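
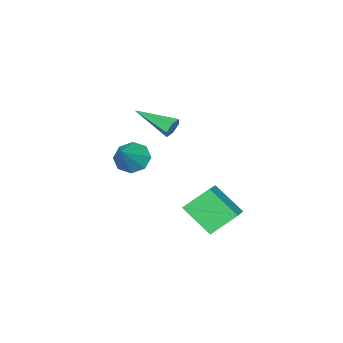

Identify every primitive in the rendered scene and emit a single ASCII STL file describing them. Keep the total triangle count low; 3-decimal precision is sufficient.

solid 
facet normal -0.593 0.491 0.638
outer loop
vertex -2.525 1.219 -2.065
vertex -0.951 2.035 -1.229
vertex -2.632 2.665 -3.276
endloop
endfacet
facet normal -0.803 -0.416 -0.426
outer loop
vertex -1.689 1.885 -4.291
vertex -2.525 1.219 -2.065
vertex -2.632 2.665 -3.276
endloop
endfacet
facet normal -0.593 0.491 0.638
outer loop
vertex -2.632 2.665 -3.276
vertex -0.951 2.035 -1.229
vertex -1.058 3.481 -2.441
endloop
endfacet
facet normal -0.057 0.765 -0.641
outer loop
vertex -1.058 3.481 -2.441
vertex -1.689 1.885 -4.291
vertex -2.632 2.665 -3.276
endloop
endfacet
facet normal 0.057 -0.766 0.641
outer loop
vertex -2.525 1.219 -2.065
vertex -0.008 1.255 -2.244
vertex -0.951 2.035 -1.229
endloop
endfacet
facet normal -0.803 -0.417 -0.426
outer loop
vertex -1.582 0.439 -3.079
vertex -2.525 1.219 -2.065
vertex -1.689 1.885 -4.291
endloop
endfacet
facet normal 0.057 -0.765 0.641
outer loop
vertex -1.582 0.439 -3.079
vertex -0.008 1.255 -2.244
vertex -2.525 1.219 -2.065
endloop
endfacet
facet normal 0.803 0.417 0.426
outer loop
vertex -0.951 2.035 -1.229
vertex -0.008 1.255 -2.244
vertex -1.058 3.481 -2.441
endloop
endfacet
facet normal -0.056 0.765 -0.641
outer loop
vertex -0.115 2.701 -3.455
vertex -1.689 1.885 -4.291
vertex -1.058 3.481 -2.441
endloop
endfacet
facet normal 0.803 0.416 0.426
outer loop
vertex -1.058 3.481 -2.441
vertex -0.008 1.255 -2.244
vertex -0.115 2.701 -3.455
endloop
endfacet
facet normal 0.593 -0.491 -0.638
outer loop
vertex -0.115 2.701 -3.455
vertex -1.582 0.439 -3.079
vertex -1.689 1.885 -4.291
endloop
endfacet
facet normal 0.593 -0.491 -0.638
outer loop
vertex -0.008 1.255 -2.244
vertex -1.582 0.439 -3.079
vertex -0.115 2.701 -3.455
endloop
endfacet
facet normal -0.137 0.942 -0.306
outer loop
vertex 0.125 0.842 2.964
vertex -0.125 0.658 2.51
vertex -0.42 0.762 2.962
endloop
endfacet
facet normal -0.014 0.071 0.997
outer loop
vertex 0.125 0.842 2.964
vertex -0.42 0.762 2.962
vertex 0.145 -1.198 3.11
endloop
endfacet
facet normal -0.136 0.942 -0.305
outer loop
vertex -0.42 0.762 2.962
vertex -0.125 0.658 2.51
vertex -0.669 0.579 2.508
endloop
endfacet
facet normal -0.824 -0.197 0.531
outer loop
vertex -0.42 0.762 2.962
vertex -0.669 0.579 2.508
vertex 0.145 -1.198 3.11
endloop
endfacet
facet normal -0.136 0.943 -0.305
outer loop
vertex -0.669 0.579 2.508
vertex -0.125 0.658 2.51
vertex -0.374 0.475 2.055
endloop
endfacet
facet normal -0.778 -0.490 -0.394
outer loop
vertex -0.669 0.579 2.508
vertex -0.374 0.475 2.055
vertex 0.145 -1.198 3.11
endloop
endfacet
facet normal -0.138 0.943 -0.304
outer loop
vertex -0.374 0.475 2.055
vertex -0.125 0.658 2.51
vertex 0.17 0.555 2.057
endloop
endfacet
facet normal 0.079 -0.514 -0.854
outer loop
vertex -0.374 0.475 2.055
vertex 0.17 0.555 2.057
vertex 0.145 -1.198 3.11
endloop
endfacet
facet normal -0.138 0.943 -0.304
outer loop
vertex 0.17 0.555 2.057
vertex -0.125 0.658 2.51
vertex 0.419 0.738 2.512
endloop
endfacet
facet normal 0.889 -0.245 -0.388
outer loop
vertex 0.17 0.555 2.057
vertex 0.419 0.738 2.512
vertex 0.145 -1.198 3.11
endloop
endfacet
facet normal -0.137 0.942 -0.306
outer loop
vertex 0.419 0.738 2.512
vertex -0.125 0.658 2.51
vertex 0.125 0.842 2.964
endloop
endfacet
facet normal 0.842 0.047 0.537
outer loop
vertex 0.419 0.738 2.512
vertex 0.125 0.842 2.964
vertex 0.145 -1.198 3.11
endloop
endfacet
facet normal -0.730 -0.216 -0.648
outer loop
vertex -0.733 -2.148 -1.627
vertex -1.232 -2.478 -0.955
vertex -1.133 -1.669 -1.336
endloop
endfacet
facet normal 0.650 0.709 -0.274
outer loop
vertex -0.733 -2.148 -1.627
vertex -1.133 -1.669 -1.336
vertex -0.028 -2.122 0.115
endloop
endfacet
facet normal -0.730 -0.216 -0.648
outer loop
vertex -1.133 -1.669 -1.336
vertex -1.232 -2.478 -0.955
vertex -1.592 -1.664 -0.821
endloop
endfacet
facet normal 0.189 0.969 0.159
outer loop
vertex -1.133 -1.669 -1.336
vertex -1.592 -1.664 -0.821
vertex -0.028 -2.122 0.115
endloop
endfacet
facet normal -0.730 -0.216 -0.648
outer loop
vertex -1.592 -1.664 -0.821
vertex -1.232 -2.478 -0.955
vertex -1.839 -2.136 -0.385
endloop
endfacet
facet normal -0.190 0.718 0.669
outer loop
vertex -1.592 -1.664 -0.821
vertex -1.839 -2.136 -0.385
vertex -0.028 -2.122 0.115
endloop
endfacet
facet normal -0.730 -0.215 -0.648
outer loop
vertex -1.839 -2.136 -0.385
vertex -1.232 -2.478 -0.955
vertex -1.731 -2.809 -0.283
endloop
endfacet
facet normal -0.265 0.103 0.959
outer loop
vertex -1.839 -2.136 -0.385
vertex -1.731 -2.809 -0.283
vertex -0.028 -2.122 0.115
endloop
endfacet
facet normal -0.730 -0.216 -0.648
outer loop
vertex -1.731 -2.809 -0.283
vertex -1.232 -2.478 -0.955
vertex -1.331 -3.288 -0.574
endloop
endfacet
facet normal 0.007 -0.515 0.857
outer loop
vertex -1.731 -2.809 -0.283
vertex -1.331 -3.288 -0.574
vertex -0.028 -2.122 0.115
endloop
endfacet
facet normal -0.731 -0.216 -0.648
outer loop
vertex -1.331 -3.288 -0.574
vertex -1.232 -2.478 -0.955
vertex -0.873 -3.292 -1.089
endloop
endfacet
facet normal 0.469 -0.775 0.423
outer loop
vertex -1.331 -3.288 -0.574
vertex -0.873 -3.292 -1.089
vertex -0.028 -2.122 0.115
endloop
endfacet
facet normal -0.730 -0.215 -0.648
outer loop
vertex -0.873 -3.292 -1.089
vertex -1.232 -2.478 -0.955
vertex -0.625 -2.82 -1.525
endloop
endfacet
facet normal 0.847 -0.524 -0.085
outer loop
vertex -0.873 -3.292 -1.089
vertex -0.625 -2.82 -1.525
vertex -0.028 -2.122 0.115
endloop
endfacet
facet normal -0.730 -0.216 -0.648
outer loop
vertex -0.625 -2.82 -1.525
vertex -1.232 -2.478 -0.955
vertex -0.733 -2.148 -1.627
endloop
endfacet
facet normal 0.923 0.091 -0.375
outer loop
vertex -0.625 -2.82 -1.525
vertex -0.733 -2.148 -1.627
vertex -0.028 -2.122 0.115
endloop
endfacet

endsolid


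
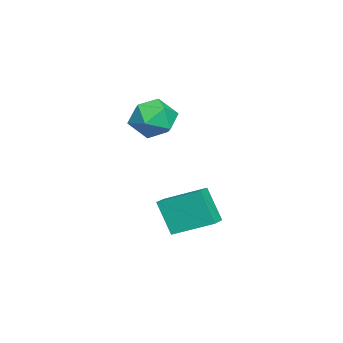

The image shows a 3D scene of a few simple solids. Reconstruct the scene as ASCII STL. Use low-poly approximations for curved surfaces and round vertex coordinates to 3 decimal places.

solid 
facet normal -0.854 -0.260 0.450
outer loop
vertex -3.734 -2.452 2.947
vertex -3.249 -3.362 3.342
vertex -3.226 -2.426 3.927
endloop
endfacet
facet normal -0.797 0.450 0.401
outer loop
vertex -3.734 -2.452 2.947
vertex -3.226 -2.426 3.927
vertex -3.107 -1.586 3.221
endloop
endfacet
facet normal -0.730 0.620 -0.288
outer loop
vertex -3.734 -2.452 2.947
vertex -3.107 -1.586 3.221
vertex -3.057 -2.002 2.2
endloop
endfacet
facet normal -0.745 0.014 -0.667
outer loop
vertex -3.734 -2.452 2.947
vertex -3.057 -2.002 2.2
vertex -3.144 -3.1 2.274
endloop
endfacet
facet normal -0.822 -0.529 -0.211
outer loop
vertex -3.734 -2.452 2.947
vertex -3.144 -3.1 2.274
vertex -3.249 -3.362 3.342
endloop
endfacet
facet normal -0.200 0.647 0.736
outer loop
vertex -3.107 -1.586 3.221
vertex -3.226 -2.426 3.927
vertex -2.236 -1.96 3.786
endloop
endfacet
facet normal -0.291 -0.502 0.815
outer loop
vertex -3.226 -2.426 3.927
vertex -3.249 -3.362 3.342
vertex -2.323 -3.058 3.86
endloop
endfacet
facet normal -0.238 -0.938 -0.253
outer loop
vertex -3.249 -3.362 3.342
vertex -3.144 -3.1 2.274
vertex -2.273 -3.474 2.839
endloop
endfacet
facet normal -0.114 -0.058 -0.992
outer loop
vertex -3.144 -3.1 2.274
vertex -3.057 -2.002 2.2
vertex -2.154 -2.634 2.133
endloop
endfacet
facet normal -0.090 0.921 -0.380
outer loop
vertex -3.057 -2.002 2.2
vertex -3.107 -1.586 3.221
vertex -2.131 -1.698 2.718
endloop
endfacet
facet normal 0.745 -0.014 0.667
outer loop
vertex -1.646 -2.608 3.113
vertex -2.236 -1.96 3.786
vertex -2.323 -3.058 3.86
endloop
endfacet
facet normal 0.730 -0.620 0.288
outer loop
vertex -1.646 -2.608 3.113
vertex -2.323 -3.058 3.86
vertex -2.273 -3.474 2.839
endloop
endfacet
facet normal 0.797 -0.450 -0.401
outer loop
vertex -1.646 -2.608 3.113
vertex -2.273 -3.474 2.839
vertex -2.154 -2.634 2.133
endloop
endfacet
facet normal 0.854 0.260 -0.450
outer loop
vertex -1.646 -2.608 3.113
vertex -2.154 -2.634 2.133
vertex -2.131 -1.698 2.718
endloop
endfacet
facet normal 0.822 0.529 0.211
outer loop
vertex -1.646 -2.608 3.113
vertex -2.131 -1.698 2.718
vertex -2.236 -1.96 3.786
endloop
endfacet
facet normal 0.114 0.058 0.992
outer loop
vertex -2.323 -3.058 3.86
vertex -2.236 -1.96 3.786
vertex -3.226 -2.426 3.927
endloop
endfacet
facet normal 0.090 -0.921 0.380
outer loop
vertex -2.273 -3.474 2.839
vertex -2.323 -3.058 3.86
vertex -3.249 -3.362 3.342
endloop
endfacet
facet normal 0.200 -0.647 -0.736
outer loop
vertex -2.154 -2.634 2.133
vertex -2.273 -3.474 2.839
vertex -3.144 -3.1 2.274
endloop
endfacet
facet normal 0.291 0.502 -0.815
outer loop
vertex -2.131 -1.698 2.718
vertex -2.154 -2.634 2.133
vertex -3.057 -2.002 2.2
endloop
endfacet
facet normal 0.238 0.938 0.253
outer loop
vertex -2.236 -1.96 3.786
vertex -2.131 -1.698 2.718
vertex -3.107 -1.586 3.221
endloop
endfacet
facet normal -0.970 0.122 -0.209
outer loop
vertex -2.18 -1.971 -1.174
vertex -2.131 -0.223 -0.381
vertex -1.761 -1.283 -2.716
endloop
endfacet
facet normal -0.025 -0.910 -0.413
outer loop
vertex -0.849 -1.397 -2.519
vertex -2.18 -1.971 -1.174
vertex -1.761 -1.283 -2.716
endloop
endfacet
facet normal -0.970 0.122 -0.209
outer loop
vertex -1.761 -1.283 -2.716
vertex -2.131 -0.223 -0.381
vertex -1.712 0.465 -1.923
endloop
endfacet
facet normal 0.241 0.395 -0.886
outer loop
vertex -1.712 0.465 -1.923
vertex -0.849 -1.397 -2.519
vertex -1.761 -1.283 -2.716
endloop
endfacet
facet normal -0.241 -0.395 0.886
outer loop
vertex -2.18 -1.971 -1.174
vertex -1.219 -0.337 -0.184
vertex -2.131 -0.223 -0.381
endloop
endfacet
facet normal -0.025 -0.910 -0.413
outer loop
vertex -1.268 -2.085 -0.977
vertex -2.18 -1.971 -1.174
vertex -0.849 -1.397 -2.519
endloop
endfacet
facet normal -0.241 -0.395 0.886
outer loop
vertex -1.268 -2.085 -0.977
vertex -1.219 -0.337 -0.184
vertex -2.18 -1.971 -1.174
endloop
endfacet
facet normal 0.025 0.910 0.413
outer loop
vertex -2.131 -0.223 -0.381
vertex -1.219 -0.337 -0.184
vertex -1.712 0.465 -1.923
endloop
endfacet
facet normal 0.241 0.395 -0.886
outer loop
vertex -0.8 0.351 -1.726
vertex -0.849 -1.397 -2.519
vertex -1.712 0.465 -1.923
endloop
endfacet
facet normal 0.025 0.910 0.413
outer loop
vertex -1.712 0.465 -1.923
vertex -1.219 -0.337 -0.184
vertex -0.8 0.351 -1.726
endloop
endfacet
facet normal 0.970 -0.122 0.209
outer loop
vertex -0.8 0.351 -1.726
vertex -1.268 -2.085 -0.977
vertex -0.849 -1.397 -2.519
endloop
endfacet
facet normal 0.970 -0.122 0.209
outer loop
vertex -1.219 -0.337 -0.184
vertex -1.268 -2.085 -0.977
vertex -0.8 0.351 -1.726
endloop
endfacet

endsolid


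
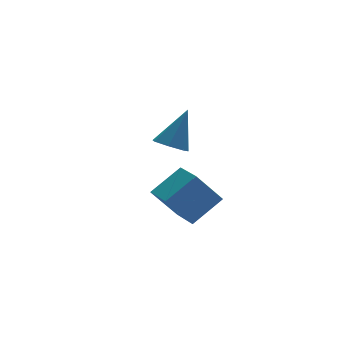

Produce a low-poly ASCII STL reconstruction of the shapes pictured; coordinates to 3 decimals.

solid 
facet normal -0.487 -0.205 -0.849
outer loop
vertex -1.382 1.314 0.653
vertex -1.906 0.996 1.03
vertex -1.851 1.686 0.832
endloop
endfacet
facet normal 0.586 0.800 -0.129
outer loop
vertex -1.382 1.314 0.653
vertex -1.851 1.686 0.832
vertex -1.034 1.364 2.55
endloop
endfacet
facet normal -0.487 -0.205 -0.849
outer loop
vertex -1.851 1.686 0.832
vertex -1.906 0.996 1.03
vertex -2.361 1.538 1.16
endloop
endfacet
facet normal -0.125 0.963 0.240
outer loop
vertex -1.851 1.686 0.832
vertex -2.361 1.538 1.16
vertex -1.034 1.364 2.55
endloop
endfacet
facet normal -0.487 -0.205 -0.849
outer loop
vertex -2.361 1.538 1.16
vertex -1.906 0.996 1.03
vertex -2.529 0.982 1.391
endloop
endfacet
facet normal -0.616 0.454 0.644
outer loop
vertex -2.361 1.538 1.16
vertex -2.529 0.982 1.391
vertex -1.034 1.364 2.55
endloop
endfacet
facet normal -0.487 -0.206 -0.849
outer loop
vertex -2.529 0.982 1.391
vertex -1.906 0.996 1.03
vertex -2.227 0.436 1.35
endloop
endfacet
facet normal -0.518 -0.345 0.782
outer loop
vertex -2.529 0.982 1.391
vertex -2.227 0.436 1.35
vertex -1.034 1.364 2.55
endloop
endfacet
facet normal -0.487 -0.206 -0.849
outer loop
vertex -2.227 0.436 1.35
vertex -1.906 0.996 1.03
vertex -1.683 0.312 1.068
endloop
endfacet
facet normal 0.095 -0.831 0.548
outer loop
vertex -2.227 0.436 1.35
vertex -1.683 0.312 1.068
vertex -1.034 1.364 2.55
endloop
endfacet
facet normal -0.486 -0.206 -0.849
outer loop
vertex -1.683 0.312 1.068
vertex -1.906 0.996 1.03
vertex -1.307 0.703 0.758
endloop
endfacet
facet normal 0.761 -0.637 0.119
outer loop
vertex -1.683 0.312 1.068
vertex -1.307 0.703 0.758
vertex -1.034 1.364 2.55
endloop
endfacet
facet normal -0.486 -0.206 -0.849
outer loop
vertex -1.307 0.703 0.758
vertex -1.906 0.996 1.03
vertex -1.382 1.314 0.653
endloop
endfacet
facet normal 0.979 0.089 -0.182
outer loop
vertex -1.307 0.703 0.758
vertex -1.382 1.314 0.653
vertex -1.034 1.364 2.55
endloop
endfacet
facet normal -0.802 -0.098 -0.589
outer loop
vertex -4.286 -4.019 1.26
vertex -4.301 -2.773 1.074
vertex -3.367 -4.191 0.036
endloop
endfacet
facet normal 0.012 -0.989 0.148
outer loop
vertex -2.179 -4.047 0.906
vertex -4.286 -4.019 1.26
vertex -3.367 -4.191 0.036
endloop
endfacet
facet normal -0.803 -0.098 -0.588
outer loop
vertex -3.367 -4.191 0.036
vertex -4.301 -2.773 1.074
vertex -3.382 -2.945 -0.151
endloop
endfacet
facet normal 0.596 -0.112 -0.795
outer loop
vertex -3.382 -2.945 -0.151
vertex -2.179 -4.047 0.906
vertex -3.367 -4.191 0.036
endloop
endfacet
facet normal -0.596 0.112 0.795
outer loop
vertex -4.286 -4.019 1.26
vertex -3.113 -2.629 1.944
vertex -4.301 -2.773 1.074
endloop
endfacet
facet normal 0.012 -0.989 0.148
outer loop
vertex -3.098 -3.875 2.131
vertex -4.286 -4.019 1.26
vertex -2.179 -4.047 0.906
endloop
endfacet
facet normal -0.596 0.112 0.795
outer loop
vertex -3.098 -3.875 2.131
vertex -3.113 -2.629 1.944
vertex -4.286 -4.019 1.26
endloop
endfacet
facet normal -0.012 0.989 -0.148
outer loop
vertex -4.301 -2.773 1.074
vertex -3.113 -2.629 1.944
vertex -3.382 -2.945 -0.151
endloop
endfacet
facet normal 0.596 -0.111 -0.795
outer loop
vertex -2.194 -2.801 0.72
vertex -2.179 -4.047 0.906
vertex -3.382 -2.945 -0.151
endloop
endfacet
facet normal -0.012 0.989 -0.148
outer loop
vertex -3.382 -2.945 -0.151
vertex -3.113 -2.629 1.944
vertex -2.194 -2.801 0.72
endloop
endfacet
facet normal 0.803 0.098 0.588
outer loop
vertex -2.194 -2.801 0.72
vertex -3.098 -3.875 2.131
vertex -2.179 -4.047 0.906
endloop
endfacet
facet normal 0.802 0.098 0.589
outer loop
vertex -3.113 -2.629 1.944
vertex -3.098 -3.875 2.131
vertex -2.194 -2.801 0.72
endloop
endfacet

endsolid


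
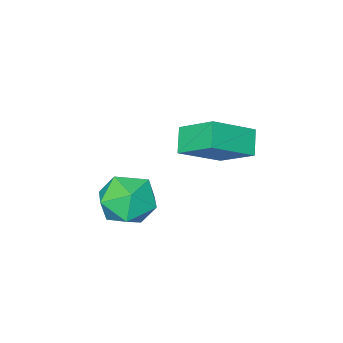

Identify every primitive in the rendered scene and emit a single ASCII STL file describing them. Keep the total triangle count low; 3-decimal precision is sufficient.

solid 
facet normal -0.324 0.713 0.622
outer loop
vertex 1.488 3.73 -1.889
vertex 1.198 2.936 -1.131
vertex 2.239 3.389 -1.108
endloop
endfacet
facet normal 0.210 0.954 0.215
outer loop
vertex 1.488 3.73 -1.889
vertex 2.239 3.389 -1.108
vertex 2.572 3.557 -2.18
endloop
endfacet
facet normal 0.015 0.884 -0.468
outer loop
vertex 1.488 3.73 -1.889
vertex 2.572 3.557 -2.18
vertex 1.738 3.208 -2.866
endloop
endfacet
facet normal -0.639 0.599 -0.483
outer loop
vertex 1.488 3.73 -1.889
vertex 1.738 3.208 -2.866
vertex 0.888 2.824 -2.218
endloop
endfacet
facet normal -0.849 0.493 0.191
outer loop
vertex 1.488 3.73 -1.889
vertex 0.888 2.824 -2.218
vertex 1.198 2.936 -1.131
endloop
endfacet
facet normal 0.778 0.537 0.326
outer loop
vertex 2.572 3.557 -2.18
vertex 2.239 3.389 -1.108
vertex 2.952 2.656 -1.602
endloop
endfacet
facet normal -0.085 0.146 0.986
outer loop
vertex 2.239 3.389 -1.108
vertex 1.198 2.936 -1.131
vertex 2.102 2.272 -0.954
endloop
endfacet
facet normal -0.934 -0.209 0.288
outer loop
vertex 1.198 2.936 -1.131
vertex 0.888 2.824 -2.218
vertex 1.268 1.923 -1.64
endloop
endfacet
facet normal -0.595 -0.038 -0.803
outer loop
vertex 0.888 2.824 -2.218
vertex 1.738 3.208 -2.866
vertex 1.601 2.091 -2.712
endloop
endfacet
facet normal 0.463 0.423 -0.779
outer loop
vertex 1.738 3.208 -2.866
vertex 2.572 3.557 -2.18
vertex 2.642 2.544 -2.689
endloop
endfacet
facet normal 0.639 -0.599 0.483
outer loop
vertex 2.352 1.75 -1.931
vertex 2.952 2.656 -1.602
vertex 2.102 2.272 -0.954
endloop
endfacet
facet normal -0.015 -0.884 0.468
outer loop
vertex 2.352 1.75 -1.931
vertex 2.102 2.272 -0.954
vertex 1.268 1.923 -1.64
endloop
endfacet
facet normal -0.210 -0.954 -0.215
outer loop
vertex 2.352 1.75 -1.931
vertex 1.268 1.923 -1.64
vertex 1.601 2.091 -2.712
endloop
endfacet
facet normal 0.324 -0.713 -0.622
outer loop
vertex 2.352 1.75 -1.931
vertex 1.601 2.091 -2.712
vertex 2.642 2.544 -2.689
endloop
endfacet
facet normal 0.849 -0.493 -0.191
outer loop
vertex 2.352 1.75 -1.931
vertex 2.642 2.544 -2.689
vertex 2.952 2.656 -1.602
endloop
endfacet
facet normal 0.595 0.038 0.803
outer loop
vertex 2.102 2.272 -0.954
vertex 2.952 2.656 -1.602
vertex 2.239 3.389 -1.108
endloop
endfacet
facet normal -0.463 -0.423 0.779
outer loop
vertex 1.268 1.923 -1.64
vertex 2.102 2.272 -0.954
vertex 1.198 2.936 -1.131
endloop
endfacet
facet normal -0.778 -0.537 -0.326
outer loop
vertex 1.601 2.091 -2.712
vertex 1.268 1.923 -1.64
vertex 0.888 2.824 -2.218
endloop
endfacet
facet normal 0.085 -0.146 -0.986
outer loop
vertex 2.642 2.544 -2.689
vertex 1.601 2.091 -2.712
vertex 1.738 3.208 -2.866
endloop
endfacet
facet normal 0.934 0.209 -0.288
outer loop
vertex 2.952 2.656 -1.602
vertex 2.642 2.544 -2.689
vertex 2.572 3.557 -2.18
endloop
endfacet
facet normal -0.848 0.162 -0.505
outer loop
vertex -2.542 3.864 0.197
vertex -2.007 4.465 -0.508
vertex -2.238 2.477 -0.756
endloop
endfacet
facet normal -0.500 -0.562 0.659
outer loop
vertex -0.653 2.175 0.188
vertex -2.542 3.864 0.197
vertex -2.238 2.477 -0.756
endloop
endfacet
facet normal -0.848 0.162 -0.505
outer loop
vertex -2.238 2.477 -0.756
vertex -2.007 4.465 -0.508
vertex -1.704 3.078 -1.461
endloop
endfacet
facet normal 0.177 -0.811 -0.557
outer loop
vertex -1.704 3.078 -1.461
vertex -0.653 2.175 0.188
vertex -2.238 2.477 -0.756
endloop
endfacet
facet normal -0.177 0.811 0.557
outer loop
vertex -2.542 3.864 0.197
vertex -0.422 4.163 0.436
vertex -2.007 4.465 -0.508
endloop
endfacet
facet normal -0.499 -0.562 0.659
outer loop
vertex -0.956 3.562 1.141
vertex -2.542 3.864 0.197
vertex -0.653 2.175 0.188
endloop
endfacet
facet normal -0.177 0.811 0.557
outer loop
vertex -0.956 3.562 1.141
vertex -0.422 4.163 0.436
vertex -2.542 3.864 0.197
endloop
endfacet
facet normal 0.500 0.562 -0.659
outer loop
vertex -2.007 4.465 -0.508
vertex -0.422 4.163 0.436
vertex -1.704 3.078 -1.461
endloop
endfacet
facet normal 0.177 -0.811 -0.557
outer loop
vertex -0.118 2.776 -0.517
vertex -0.653 2.175 0.188
vertex -1.704 3.078 -1.461
endloop
endfacet
facet normal 0.499 0.562 -0.659
outer loop
vertex -1.704 3.078 -1.461
vertex -0.422 4.163 0.436
vertex -0.118 2.776 -0.517
endloop
endfacet
facet normal 0.848 -0.162 0.505
outer loop
vertex -0.118 2.776 -0.517
vertex -0.956 3.562 1.141
vertex -0.653 2.175 0.188
endloop
endfacet
facet normal 0.848 -0.161 0.505
outer loop
vertex -0.422 4.163 0.436
vertex -0.956 3.562 1.141
vertex -0.118 2.776 -0.517
endloop
endfacet

endsolid


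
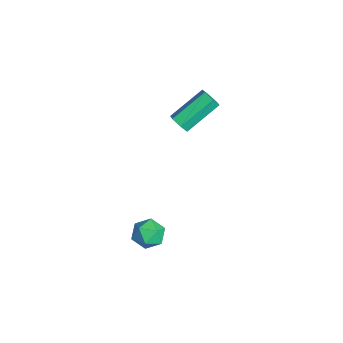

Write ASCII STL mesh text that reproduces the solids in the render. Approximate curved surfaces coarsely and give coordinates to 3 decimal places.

solid 
facet normal -0.448 0.814 -0.371
outer loop
vertex 2.599 -0.369 -2.231
vertex 1.978 -0.48 -1.724
vertex 2.61 -0.028 -1.496
endloop
endfacet
facet normal 0.262 0.874 -0.409
outer loop
vertex 2.599 -0.369 -2.231
vertex 2.61 -0.028 -1.496
vertex 3.281 -0.369 -1.794
endloop
endfacet
facet normal 0.510 0.328 -0.795
outer loop
vertex 2.599 -0.369 -2.231
vertex 3.281 -0.369 -1.794
vertex 3.064 -1.031 -2.206
endloop
endfacet
facet normal -0.048 -0.072 -0.996
outer loop
vertex 2.599 -0.369 -2.231
vertex 3.064 -1.031 -2.206
vertex 2.259 -1.1 -2.162
endloop
endfacet
facet normal -0.640 0.228 -0.734
outer loop
vertex 2.599 -0.369 -2.231
vertex 2.259 -1.1 -2.162
vertex 1.978 -0.48 -1.724
endloop
endfacet
facet normal 0.525 0.813 0.252
outer loop
vertex 3.281 -0.369 -1.794
vertex 2.61 -0.028 -1.496
vertex 3.081 -0.48 -1.018
endloop
endfacet
facet normal -0.625 0.715 0.314
outer loop
vertex 2.61 -0.028 -1.496
vertex 1.978 -0.48 -1.724
vertex 2.276 -0.549 -0.974
endloop
endfacet
facet normal -0.934 -0.230 -0.274
outer loop
vertex 1.978 -0.48 -1.724
vertex 2.259 -1.1 -2.162
vertex 2.059 -1.211 -1.386
endloop
endfacet
facet normal 0.023 -0.715 -0.699
outer loop
vertex 2.259 -1.1 -2.162
vertex 3.064 -1.031 -2.206
vertex 2.73 -1.552 -1.684
endloop
endfacet
facet normal 0.925 -0.070 -0.374
outer loop
vertex 3.064 -1.031 -2.206
vertex 3.281 -0.369 -1.794
vertex 3.362 -1.1 -1.456
endloop
endfacet
facet normal 0.048 0.072 0.996
outer loop
vertex 2.741 -1.211 -0.949
vertex 3.081 -0.48 -1.018
vertex 2.276 -0.549 -0.974
endloop
endfacet
facet normal -0.510 -0.328 0.795
outer loop
vertex 2.741 -1.211 -0.949
vertex 2.276 -0.549 -0.974
vertex 2.059 -1.211 -1.386
endloop
endfacet
facet normal -0.262 -0.874 0.409
outer loop
vertex 2.741 -1.211 -0.949
vertex 2.059 -1.211 -1.386
vertex 2.73 -1.552 -1.684
endloop
endfacet
facet normal 0.448 -0.814 0.371
outer loop
vertex 2.741 -1.211 -0.949
vertex 2.73 -1.552 -1.684
vertex 3.362 -1.1 -1.456
endloop
endfacet
facet normal 0.640 -0.228 0.734
outer loop
vertex 2.741 -1.211 -0.949
vertex 3.362 -1.1 -1.456
vertex 3.081 -0.48 -1.018
endloop
endfacet
facet normal -0.023 0.715 0.699
outer loop
vertex 2.276 -0.549 -0.974
vertex 3.081 -0.48 -1.018
vertex 2.61 -0.028 -1.496
endloop
endfacet
facet normal -0.925 0.070 0.374
outer loop
vertex 2.059 -1.211 -1.386
vertex 2.276 -0.549 -0.974
vertex 1.978 -0.48 -1.724
endloop
endfacet
facet normal -0.525 -0.813 -0.252
outer loop
vertex 2.73 -1.552 -1.684
vertex 2.059 -1.211 -1.386
vertex 2.259 -1.1 -2.162
endloop
endfacet
facet normal 0.625 -0.715 -0.314
outer loop
vertex 3.362 -1.1 -1.456
vertex 2.73 -1.552 -1.684
vertex 3.064 -1.031 -2.206
endloop
endfacet
facet normal 0.934 0.230 0.274
outer loop
vertex 3.081 -0.48 -1.018
vertex 3.362 -1.1 -1.456
vertex 3.281 -0.369 -1.794
endloop
endfacet
facet normal 0.236 -0.816 -0.528
outer loop
vertex -2.541 2.162 -0.026
vertex -3.031 2.206 -0.313
vertex -2.563 2.467 -0.507
endloop
endfacet
facet normal 0.971 0.220 0.095
outer loop
vertex -2.541 2.162 -0.026
vertex -2.563 2.467 -0.507
vertex -3.018 3.81 1.041
endloop
endfacet
facet normal 0.971 0.221 0.094
outer loop
vertex -3.018 3.81 1.041
vertex -2.563 2.467 -0.507
vertex -3.041 4.115 0.56
endloop
endfacet
facet normal -0.237 0.815 0.528
outer loop
vertex -3.018 3.81 1.041
vertex -3.041 4.115 0.56
vertex -3.509 3.854 0.753
endloop
endfacet
facet normal 0.236 -0.816 -0.528
outer loop
vertex -2.563 2.467 -0.507
vertex -3.031 2.206 -0.313
vertex -3.054 2.511 -0.794
endloop
endfacet
facet normal 0.451 0.574 -0.684
outer loop
vertex -2.563 2.467 -0.507
vertex -3.054 2.511 -0.794
vertex -3.041 4.115 0.56
endloop
endfacet
facet normal 0.453 0.573 -0.683
outer loop
vertex -3.041 4.115 0.56
vertex -3.054 2.511 -0.794
vertex -3.531 4.159 0.272
endloop
endfacet
facet normal -0.237 0.816 0.528
outer loop
vertex -3.041 4.115 0.56
vertex -3.531 4.159 0.272
vertex -3.509 3.854 0.753
endloop
endfacet
facet normal 0.237 -0.815 -0.528
outer loop
vertex -3.054 2.511 -0.794
vertex -3.031 2.206 -0.313
vertex -3.522 2.25 -0.601
endloop
endfacet
facet normal -0.518 0.354 -0.779
outer loop
vertex -3.054 2.511 -0.794
vertex -3.522 2.25 -0.601
vertex -3.531 4.159 0.272
endloop
endfacet
facet normal -0.520 0.353 -0.778
outer loop
vertex -3.531 4.159 0.272
vertex -3.522 2.25 -0.601
vertex -3.999 3.898 0.466
endloop
endfacet
facet normal -0.236 0.816 0.528
outer loop
vertex -3.531 4.159 0.272
vertex -3.999 3.898 0.466
vertex -3.509 3.854 0.753
endloop
endfacet
facet normal 0.237 -0.815 -0.528
outer loop
vertex -3.522 2.25 -0.601
vertex -3.031 2.206 -0.313
vertex -3.499 1.945 -0.12
endloop
endfacet
facet normal -0.971 -0.221 -0.093
outer loop
vertex -3.522 2.25 -0.601
vertex -3.499 1.945 -0.12
vertex -3.999 3.898 0.466
endloop
endfacet
facet normal -0.971 -0.220 -0.095
outer loop
vertex -3.999 3.898 0.466
vertex -3.499 1.945 -0.12
vertex -3.977 3.593 0.947
endloop
endfacet
facet normal -0.236 0.816 0.528
outer loop
vertex -3.999 3.898 0.466
vertex -3.977 3.593 0.947
vertex -3.509 3.854 0.753
endloop
endfacet
facet normal 0.237 -0.816 -0.528
outer loop
vertex -3.499 1.945 -0.12
vertex -3.031 2.206 -0.313
vertex -3.009 1.901 0.168
endloop
endfacet
facet normal -0.453 -0.573 0.683
outer loop
vertex -3.499 1.945 -0.12
vertex -3.009 1.901 0.168
vertex -3.977 3.593 0.947
endloop
endfacet
facet normal -0.451 -0.573 0.684
outer loop
vertex -3.977 3.593 0.947
vertex -3.009 1.901 0.168
vertex -3.486 3.549 1.234
endloop
endfacet
facet normal -0.236 0.816 0.528
outer loop
vertex -3.977 3.593 0.947
vertex -3.486 3.549 1.234
vertex -3.509 3.854 0.753
endloop
endfacet
facet normal 0.236 -0.816 -0.528
outer loop
vertex -3.009 1.901 0.168
vertex -3.031 2.206 -0.313
vertex -2.541 2.162 -0.026
endloop
endfacet
facet normal 0.519 -0.353 0.778
outer loop
vertex -3.009 1.901 0.168
vertex -2.541 2.162 -0.026
vertex -3.486 3.549 1.234
endloop
endfacet
facet normal 0.518 -0.354 0.778
outer loop
vertex -3.486 3.549 1.234
vertex -2.541 2.162 -0.026
vertex -3.018 3.81 1.041
endloop
endfacet
facet normal -0.237 0.815 0.528
outer loop
vertex -3.486 3.549 1.234
vertex -3.018 3.81 1.041
vertex -3.509 3.854 0.753
endloop
endfacet

endsolid


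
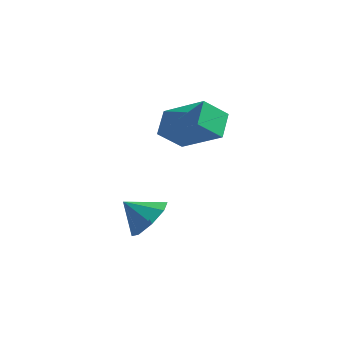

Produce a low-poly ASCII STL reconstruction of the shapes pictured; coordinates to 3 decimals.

solid 
facet normal 0.757 0.168 -0.631
outer loop
vertex -0.651 -3.072 -1.821
vertex -1.238 -2.934 -2.489
vertex -0.841 -2.412 -1.873
endloop
endfacet
facet normal 0.031 0.087 0.996
outer loop
vertex -0.651 -3.072 -1.821
vertex -0.841 -2.412 -1.873
vertex -2.102 -3.126 -1.771
endloop
endfacet
facet normal 0.757 0.169 -0.631
outer loop
vertex -0.841 -2.412 -1.873
vertex -1.238 -2.934 -2.489
vertex -1.264 -2.058 -2.286
endloop
endfacet
facet normal -0.266 0.580 0.770
outer loop
vertex -0.841 -2.412 -1.873
vertex -1.264 -2.058 -2.286
vertex -2.102 -3.126 -1.771
endloop
endfacet
facet normal 0.758 0.169 -0.630
outer loop
vertex -1.264 -2.058 -2.286
vertex -1.238 -2.934 -2.489
vertex -1.671 -2.217 -2.818
endloop
endfacet
facet normal -0.669 0.675 0.310
outer loop
vertex -1.264 -2.058 -2.286
vertex -1.671 -2.217 -2.818
vertex -2.102 -3.126 -1.771
endloop
endfacet
facet normal 0.758 0.169 -0.630
outer loop
vertex -1.671 -2.217 -2.818
vertex -1.238 -2.934 -2.489
vertex -1.825 -2.796 -3.158
endloop
endfacet
facet normal -0.942 0.317 -0.113
outer loop
vertex -1.671 -2.217 -2.818
vertex -1.825 -2.796 -3.158
vertex -2.102 -3.126 -1.771
endloop
endfacet
facet normal 0.758 0.169 -0.630
outer loop
vertex -1.825 -2.796 -3.158
vertex -1.238 -2.934 -2.489
vertex -1.635 -3.456 -3.106
endloop
endfacet
facet normal -0.924 -0.286 -0.253
outer loop
vertex -1.825 -2.796 -3.158
vertex -1.635 -3.456 -3.106
vertex -2.102 -3.126 -1.771
endloop
endfacet
facet normal 0.758 0.168 -0.630
outer loop
vertex -1.635 -3.456 -3.106
vertex -1.238 -2.934 -2.489
vertex -1.213 -3.81 -2.693
endloop
endfacet
facet normal -0.627 -0.779 -0.027
outer loop
vertex -1.635 -3.456 -3.106
vertex -1.213 -3.81 -2.693
vertex -2.102 -3.126 -1.771
endloop
endfacet
facet normal 0.758 0.168 -0.630
outer loop
vertex -1.213 -3.81 -2.693
vertex -1.238 -2.934 -2.489
vertex -0.805 -3.651 -2.16
endloop
endfacet
facet normal -0.224 -0.874 0.432
outer loop
vertex -1.213 -3.81 -2.693
vertex -0.805 -3.651 -2.16
vertex -2.102 -3.126 -1.771
endloop
endfacet
facet normal 0.757 0.168 -0.631
outer loop
vertex -0.805 -3.651 -2.16
vertex -1.238 -2.934 -2.489
vertex -0.651 -3.072 -1.821
endloop
endfacet
facet normal 0.049 -0.514 0.856
outer loop
vertex -0.805 -3.651 -2.16
vertex -0.651 -3.072 -1.821
vertex -2.102 -3.126 -1.771
endloop
endfacet
facet normal -0.526 -0.523 0.671
outer loop
vertex -0.021 -1.869 1.757
vertex -0.213 -0.955 2.32
vertex -1.603 -1.577 0.745
endloop
endfacet
facet normal 0.175 -0.838 -0.516
outer loop
vertex -0.987 -0.965 -0.04
vertex -0.021 -1.869 1.757
vertex -1.603 -1.577 0.745
endloop
endfacet
facet normal -0.526 -0.523 0.671
outer loop
vertex -1.603 -1.577 0.745
vertex -0.213 -0.955 2.32
vertex -1.794 -0.663 1.308
endloop
endfacet
facet normal -0.832 0.154 -0.533
outer loop
vertex -1.794 -0.663 1.308
vertex -0.987 -0.965 -0.04
vertex -1.603 -1.577 0.745
endloop
endfacet
facet normal 0.832 -0.154 0.533
outer loop
vertex -0.021 -1.869 1.757
vertex 0.403 -0.343 1.535
vertex -0.213 -0.955 2.32
endloop
endfacet
facet normal 0.176 -0.838 -0.516
outer loop
vertex 0.594 -1.257 0.972
vertex -0.021 -1.869 1.757
vertex -0.987 -0.965 -0.04
endloop
endfacet
facet normal 0.832 -0.154 0.532
outer loop
vertex 0.594 -1.257 0.972
vertex 0.403 -0.343 1.535
vertex -0.021 -1.869 1.757
endloop
endfacet
facet normal -0.175 0.838 0.516
outer loop
vertex -0.213 -0.955 2.32
vertex 0.403 -0.343 1.535
vertex -1.794 -0.663 1.308
endloop
endfacet
facet normal -0.832 0.153 -0.533
outer loop
vertex -1.179 -0.051 0.523
vertex -0.987 -0.965 -0.04
vertex -1.794 -0.663 1.308
endloop
endfacet
facet normal -0.175 0.838 0.516
outer loop
vertex -1.794 -0.663 1.308
vertex 0.403 -0.343 1.535
vertex -1.179 -0.051 0.523
endloop
endfacet
facet normal 0.526 0.523 -0.670
outer loop
vertex -1.179 -0.051 0.523
vertex 0.594 -1.257 0.972
vertex -0.987 -0.965 -0.04
endloop
endfacet
facet normal 0.526 0.523 -0.671
outer loop
vertex 0.403 -0.343 1.535
vertex 0.594 -1.257 0.972
vertex -1.179 -0.051 0.523
endloop
endfacet

endsolid


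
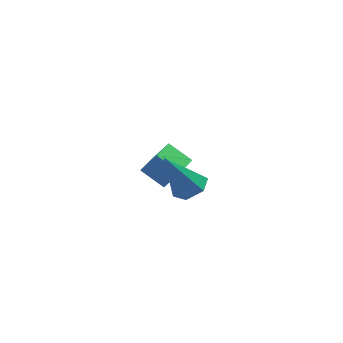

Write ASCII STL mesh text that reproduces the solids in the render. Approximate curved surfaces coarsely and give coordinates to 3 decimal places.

solid 
facet normal -0.500 -0.850 0.166
outer loop
vertex 1.306 0.564 -0.853
vertex 0.695 0.741 -1.787
vertex 2.132 -0.049 -1.509
endloop
endfacet
facet normal 0.541 -0.156 0.827
outer loop
vertex 2.805 1.099 -1.733
vertex 1.306 0.564 -0.853
vertex 2.132 -0.049 -1.509
endloop
endfacet
facet normal -0.500 -0.850 0.166
outer loop
vertex 2.132 -0.049 -1.509
vertex 0.695 0.741 -1.787
vertex 1.52 0.128 -2.443
endloop
endfacet
facet normal 0.677 -0.502 -0.539
outer loop
vertex 1.52 0.128 -2.443
vertex 2.805 1.099 -1.733
vertex 2.132 -0.049 -1.509
endloop
endfacet
facet normal -0.677 0.502 0.538
outer loop
vertex 1.306 0.564 -0.853
vertex 1.368 1.889 -2.011
vertex 0.695 0.741 -1.787
endloop
endfacet
facet normal 0.541 -0.156 0.826
outer loop
vertex 1.98 1.712 -1.077
vertex 1.306 0.564 -0.853
vertex 2.805 1.099 -1.733
endloop
endfacet
facet normal -0.677 0.502 0.538
outer loop
vertex 1.98 1.712 -1.077
vertex 1.368 1.889 -2.011
vertex 1.306 0.564 -0.853
endloop
endfacet
facet normal -0.541 0.156 -0.826
outer loop
vertex 0.695 0.741 -1.787
vertex 1.368 1.889 -2.011
vertex 1.52 0.128 -2.443
endloop
endfacet
facet normal 0.677 -0.502 -0.538
outer loop
vertex 2.194 1.276 -2.667
vertex 2.805 1.099 -1.733
vertex 1.52 0.128 -2.443
endloop
endfacet
facet normal -0.541 0.156 -0.827
outer loop
vertex 1.52 0.128 -2.443
vertex 1.368 1.889 -2.011
vertex 2.194 1.276 -2.667
endloop
endfacet
facet normal 0.500 0.850 -0.166
outer loop
vertex 2.194 1.276 -2.667
vertex 1.98 1.712 -1.077
vertex 2.805 1.099 -1.733
endloop
endfacet
facet normal 0.499 0.850 -0.166
outer loop
vertex 1.368 1.889 -2.011
vertex 1.98 1.712 -1.077
vertex 2.194 1.276 -2.667
endloop
endfacet
facet normal 0.487 -0.037 -0.872
outer loop
vertex 2.498 -3.681 0.884
vertex 1.845 -3.747 0.522
vertex 2.133 -3.067 0.654
endloop
endfacet
facet normal 0.538 0.557 0.633
outer loop
vertex 2.498 -3.681 0.884
vertex 2.133 -3.067 0.654
vertex 0.875 -3.673 2.258
endloop
endfacet
facet normal 0.487 -0.037 -0.872
outer loop
vertex 2.133 -3.067 0.654
vertex 1.845 -3.747 0.522
vertex 1.48 -3.133 0.292
endloop
endfacet
facet normal -0.207 0.958 0.199
outer loop
vertex 2.133 -3.067 0.654
vertex 1.48 -3.133 0.292
vertex 0.875 -3.673 2.258
endloop
endfacet
facet normal 0.487 -0.037 -0.872
outer loop
vertex 1.48 -3.133 0.292
vertex 1.845 -3.747 0.522
vertex 1.192 -3.813 0.16
endloop
endfacet
facet normal -0.897 0.411 -0.163
outer loop
vertex 1.48 -3.133 0.292
vertex 1.192 -3.813 0.16
vertex 0.875 -3.673 2.258
endloop
endfacet
facet normal 0.487 -0.037 -0.872
outer loop
vertex 1.192 -3.813 0.16
vertex 1.845 -3.747 0.522
vertex 1.557 -4.426 0.39
endloop
endfacet
facet normal -0.840 -0.535 -0.091
outer loop
vertex 1.192 -3.813 0.16
vertex 1.557 -4.426 0.39
vertex 0.875 -3.673 2.258
endloop
endfacet
facet normal 0.487 -0.037 -0.872
outer loop
vertex 1.557 -4.426 0.39
vertex 1.845 -3.747 0.522
vertex 2.21 -4.36 0.752
endloop
endfacet
facet normal -0.095 -0.935 0.342
outer loop
vertex 1.557 -4.426 0.39
vertex 2.21 -4.36 0.752
vertex 0.875 -3.673 2.258
endloop
endfacet
facet normal 0.487 -0.037 -0.872
outer loop
vertex 2.21 -4.36 0.752
vertex 1.845 -3.747 0.522
vertex 2.498 -3.681 0.884
endloop
endfacet
facet normal 0.594 -0.389 0.704
outer loop
vertex 2.21 -4.36 0.752
vertex 2.498 -3.681 0.884
vertex 0.875 -3.673 2.258
endloop
endfacet

endsolid


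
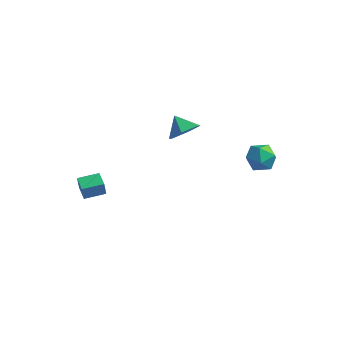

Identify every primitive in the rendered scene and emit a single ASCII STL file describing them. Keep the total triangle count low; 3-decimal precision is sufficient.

solid 
facet normal -0.446 0.848 0.288
outer loop
vertex 3.31 3.745 -2.265
vertex 2.889 3.259 -1.487
vertex 3.792 3.697 -1.379
endloop
endfacet
facet normal 0.173 0.984 -0.041
outer loop
vertex 3.31 3.745 -2.265
vertex 3.792 3.697 -1.379
vertex 4.304 3.571 -2.24
endloop
endfacet
facet normal 0.141 0.703 -0.697
outer loop
vertex 3.31 3.745 -2.265
vertex 4.304 3.571 -2.24
vertex 3.718 3.055 -2.879
endloop
endfacet
facet normal -0.498 0.394 -0.773
outer loop
vertex 3.31 3.745 -2.265
vertex 3.718 3.055 -2.879
vertex 2.843 2.862 -2.414
endloop
endfacet
facet normal -0.860 0.483 -0.164
outer loop
vertex 3.31 3.745 -2.265
vertex 2.843 2.862 -2.414
vertex 2.889 3.259 -1.487
endloop
endfacet
facet normal 0.692 0.649 0.316
outer loop
vertex 4.304 3.571 -2.24
vertex 3.792 3.697 -1.379
vertex 4.497 2.978 -1.446
endloop
endfacet
facet normal -0.309 0.428 0.849
outer loop
vertex 3.792 3.697 -1.379
vertex 2.889 3.259 -1.487
vertex 3.622 2.785 -0.981
endloop
endfacet
facet normal -0.980 -0.161 0.118
outer loop
vertex 2.889 3.259 -1.487
vertex 2.843 2.862 -2.414
vertex 3.036 2.269 -1.62
endloop
endfacet
facet normal -0.394 -0.305 -0.867
outer loop
vertex 2.843 2.862 -2.414
vertex 3.718 3.055 -2.879
vertex 3.548 2.143 -2.481
endloop
endfacet
facet normal 0.639 0.195 -0.744
outer loop
vertex 3.718 3.055 -2.879
vertex 4.304 3.571 -2.24
vertex 4.451 2.581 -2.373
endloop
endfacet
facet normal 0.498 -0.394 0.773
outer loop
vertex 4.03 2.095 -1.595
vertex 4.497 2.978 -1.446
vertex 3.622 2.785 -0.981
endloop
endfacet
facet normal -0.141 -0.703 0.697
outer loop
vertex 4.03 2.095 -1.595
vertex 3.622 2.785 -0.981
vertex 3.036 2.269 -1.62
endloop
endfacet
facet normal -0.173 -0.984 0.041
outer loop
vertex 4.03 2.095 -1.595
vertex 3.036 2.269 -1.62
vertex 3.548 2.143 -2.481
endloop
endfacet
facet normal 0.446 -0.848 -0.288
outer loop
vertex 4.03 2.095 -1.595
vertex 3.548 2.143 -2.481
vertex 4.451 2.581 -2.373
endloop
endfacet
facet normal 0.860 -0.483 0.164
outer loop
vertex 4.03 2.095 -1.595
vertex 4.451 2.581 -2.373
vertex 4.497 2.978 -1.446
endloop
endfacet
facet normal 0.394 0.305 0.867
outer loop
vertex 3.622 2.785 -0.981
vertex 4.497 2.978 -1.446
vertex 3.792 3.697 -1.379
endloop
endfacet
facet normal -0.639 -0.195 0.744
outer loop
vertex 3.036 2.269 -1.62
vertex 3.622 2.785 -0.981
vertex 2.889 3.259 -1.487
endloop
endfacet
facet normal -0.692 -0.649 -0.316
outer loop
vertex 3.548 2.143 -2.481
vertex 3.036 2.269 -1.62
vertex 2.843 2.862 -2.414
endloop
endfacet
facet normal 0.309 -0.428 -0.849
outer loop
vertex 4.451 2.581 -2.373
vertex 3.548 2.143 -2.481
vertex 3.718 3.055 -2.879
endloop
endfacet
facet normal 0.980 0.161 -0.118
outer loop
vertex 4.497 2.978 -1.446
vertex 4.451 2.581 -2.373
vertex 4.304 3.571 -2.24
endloop
endfacet
facet normal -0.738 -0.668 -0.097
outer loop
vertex -4.044 -3.881 -2.181
vertex -4.819 -3.01 -2.279
vertex -3.938 -3.878 -3.004
endloop
endfacet
facet normal 0.663 -0.744 0.083
outer loop
vertex -3.001 -3.03 -2.881
vertex -4.044 -3.881 -2.181
vertex -3.938 -3.878 -3.004
endloop
endfacet
facet normal -0.738 -0.668 -0.097
outer loop
vertex -3.938 -3.878 -3.004
vertex -4.819 -3.01 -2.279
vertex -4.713 -3.008 -3.102
endloop
endfacet
facet normal 0.128 0.002 -0.992
outer loop
vertex -4.713 -3.008 -3.102
vertex -3.001 -3.03 -2.881
vertex -3.938 -3.878 -3.004
endloop
endfacet
facet normal -0.128 -0.002 0.992
outer loop
vertex -4.044 -3.881 -2.181
vertex -3.882 -2.162 -2.156
vertex -4.819 -3.01 -2.279
endloop
endfacet
facet normal 0.663 -0.744 0.084
outer loop
vertex -3.107 -3.032 -2.058
vertex -4.044 -3.881 -2.181
vertex -3.001 -3.03 -2.881
endloop
endfacet
facet normal -0.128 -0.002 0.992
outer loop
vertex -3.107 -3.032 -2.058
vertex -3.882 -2.162 -2.156
vertex -4.044 -3.881 -2.181
endloop
endfacet
facet normal -0.663 0.744 -0.084
outer loop
vertex -4.819 -3.01 -2.279
vertex -3.882 -2.162 -2.156
vertex -4.713 -3.008 -3.102
endloop
endfacet
facet normal 0.128 0.002 -0.992
outer loop
vertex -3.776 -2.159 -2.979
vertex -3.001 -3.03 -2.881
vertex -4.713 -3.008 -3.102
endloop
endfacet
facet normal -0.663 0.744 -0.083
outer loop
vertex -4.713 -3.008 -3.102
vertex -3.882 -2.162 -2.156
vertex -3.776 -2.159 -2.979
endloop
endfacet
facet normal 0.738 0.668 0.097
outer loop
vertex -3.776 -2.159 -2.979
vertex -3.107 -3.032 -2.058
vertex -3.001 -3.03 -2.881
endloop
endfacet
facet normal 0.738 0.668 0.097
outer loop
vertex -3.882 -2.162 -2.156
vertex -3.107 -3.032 -2.058
vertex -3.776 -2.159 -2.979
endloop
endfacet
facet normal 0.702 -0.373 -0.607
outer loop
vertex -0.232 2.802 -0.557
vertex -0.954 2.694 -1.325
vertex -0.402 3.595 -1.24
endloop
endfacet
facet normal 0.151 0.663 0.733
outer loop
vertex -0.232 2.802 -0.557
vertex -0.402 3.595 -1.24
vertex -1.846 3.166 -0.555
endloop
endfacet
facet normal 0.702 -0.373 -0.607
outer loop
vertex -0.402 3.595 -1.24
vertex -0.954 2.694 -1.325
vertex -1.124 3.486 -2.008
endloop
endfacet
facet normal -0.243 0.966 0.092
outer loop
vertex -0.402 3.595 -1.24
vertex -1.124 3.486 -2.008
vertex -1.846 3.166 -0.555
endloop
endfacet
facet normal 0.702 -0.372 -0.607
outer loop
vertex -1.124 3.486 -2.008
vertex -0.954 2.694 -1.325
vertex -1.676 2.585 -2.094
endloop
endfacet
facet normal -0.805 0.520 -0.285
outer loop
vertex -1.124 3.486 -2.008
vertex -1.676 2.585 -2.094
vertex -1.846 3.166 -0.555
endloop
endfacet
facet normal 0.702 -0.372 -0.607
outer loop
vertex -1.676 2.585 -2.094
vertex -0.954 2.694 -1.325
vertex -1.506 1.793 -1.411
endloop
endfacet
facet normal -0.974 -0.228 -0.022
outer loop
vertex -1.676 2.585 -2.094
vertex -1.506 1.793 -1.411
vertex -1.846 3.166 -0.555
endloop
endfacet
facet normal 0.702 -0.372 -0.607
outer loop
vertex -1.506 1.793 -1.411
vertex -0.954 2.694 -1.325
vertex -0.784 1.901 -0.643
endloop
endfacet
facet normal -0.580 -0.530 0.619
outer loop
vertex -1.506 1.793 -1.411
vertex -0.784 1.901 -0.643
vertex -1.846 3.166 -0.555
endloop
endfacet
facet normal 0.702 -0.372 -0.607
outer loop
vertex -0.784 1.901 -0.643
vertex -0.954 2.694 -1.325
vertex -0.232 2.802 -0.557
endloop
endfacet
facet normal -0.018 -0.084 0.996
outer loop
vertex -0.784 1.901 -0.643
vertex -0.232 2.802 -0.557
vertex -1.846 3.166 -0.555
endloop
endfacet

endsolid


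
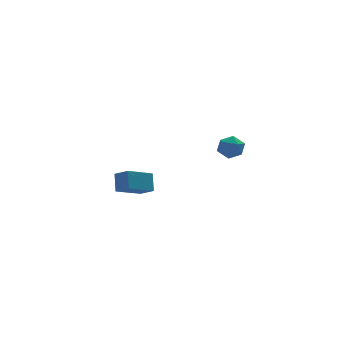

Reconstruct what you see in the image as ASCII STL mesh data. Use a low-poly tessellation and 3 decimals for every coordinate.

solid 
facet normal -0.858 -0.366 0.361
outer loop
vertex -1.543 2.512 -0.086
vertex -2.033 3.22 -0.533
vertex -1.648 1.871 -0.986
endloop
endfacet
facet normal 0.505 -0.730 0.461
outer loop
vertex -0.267 2.46 -1.567
vertex -1.543 2.512 -0.086
vertex -1.648 1.871 -0.986
endloop
endfacet
facet normal -0.858 -0.366 0.361
outer loop
vertex -1.648 1.871 -0.986
vertex -2.033 3.22 -0.533
vertex -2.138 2.579 -1.433
endloop
endfacet
facet normal -0.095 -0.578 -0.811
outer loop
vertex -2.138 2.579 -1.433
vertex -0.267 2.46 -1.567
vertex -1.648 1.871 -0.986
endloop
endfacet
facet normal 0.095 0.578 0.811
outer loop
vertex -1.543 2.512 -0.086
vertex -0.652 3.809 -1.114
vertex -2.033 3.22 -0.533
endloop
endfacet
facet normal 0.505 -0.730 0.461
outer loop
vertex -0.162 3.101 -0.667
vertex -1.543 2.512 -0.086
vertex -0.267 2.46 -1.567
endloop
endfacet
facet normal 0.095 0.578 0.811
outer loop
vertex -0.162 3.101 -0.667
vertex -0.652 3.809 -1.114
vertex -1.543 2.512 -0.086
endloop
endfacet
facet normal -0.505 0.730 -0.461
outer loop
vertex -2.033 3.22 -0.533
vertex -0.652 3.809 -1.114
vertex -2.138 2.579 -1.433
endloop
endfacet
facet normal -0.095 -0.578 -0.811
outer loop
vertex -0.757 3.168 -2.014
vertex -0.267 2.46 -1.567
vertex -2.138 2.579 -1.433
endloop
endfacet
facet normal -0.505 0.730 -0.461
outer loop
vertex -2.138 2.579 -1.433
vertex -0.652 3.809 -1.114
vertex -0.757 3.168 -2.014
endloop
endfacet
facet normal 0.858 0.366 -0.361
outer loop
vertex -0.757 3.168 -2.014
vertex -0.162 3.101 -0.667
vertex -0.267 2.46 -1.567
endloop
endfacet
facet normal 0.858 0.366 -0.361
outer loop
vertex -0.652 3.809 -1.114
vertex -0.162 3.101 -0.667
vertex -0.757 3.168 -2.014
endloop
endfacet
facet normal -0.723 0.671 -0.164
outer loop
vertex 1.661 -2.97 3.192
vertex 1.178 -3.443 3.388
vertex 1.466 -3.015 3.868
endloop
endfacet
facet normal -0.116 0.993 0.033
outer loop
vertex 1.661 -2.97 3.192
vertex 1.466 -3.015 3.868
vertex 2.145 -2.93 3.703
endloop
endfacet
facet normal 0.390 0.812 -0.433
outer loop
vertex 1.661 -2.97 3.192
vertex 2.145 -2.93 3.703
vertex 2.277 -3.304 3.121
endloop
endfacet
facet normal 0.099 0.378 -0.920
outer loop
vertex 1.661 -2.97 3.192
vertex 2.277 -3.304 3.121
vertex 1.679 -3.622 2.926
endloop
endfacet
facet normal -0.590 0.291 -0.753
outer loop
vertex 1.661 -2.97 3.192
vertex 1.679 -3.622 2.926
vertex 1.178 -3.443 3.388
endloop
endfacet
facet normal 0.071 0.737 0.672
outer loop
vertex 2.145 -2.93 3.703
vertex 1.466 -3.015 3.868
vertex 1.961 -3.378 4.214
endloop
endfacet
facet normal -0.910 0.216 0.353
outer loop
vertex 1.466 -3.015 3.868
vertex 1.178 -3.443 3.388
vertex 1.363 -3.696 4.019
endloop
endfacet
facet normal -0.695 -0.398 -0.599
outer loop
vertex 1.178 -3.443 3.388
vertex 1.679 -3.622 2.926
vertex 1.495 -4.07 3.437
endloop
endfacet
facet normal 0.420 -0.257 -0.870
outer loop
vertex 1.679 -3.622 2.926
vertex 2.277 -3.304 3.121
vertex 2.174 -3.985 3.272
endloop
endfacet
facet normal 0.892 0.444 -0.083
outer loop
vertex 2.277 -3.304 3.121
vertex 2.145 -2.93 3.703
vertex 2.462 -3.557 3.752
endloop
endfacet
facet normal -0.099 -0.378 0.920
outer loop
vertex 1.979 -4.03 3.948
vertex 1.961 -3.378 4.214
vertex 1.363 -3.696 4.019
endloop
endfacet
facet normal -0.390 -0.812 0.433
outer loop
vertex 1.979 -4.03 3.948
vertex 1.363 -3.696 4.019
vertex 1.495 -4.07 3.437
endloop
endfacet
facet normal 0.116 -0.993 -0.033
outer loop
vertex 1.979 -4.03 3.948
vertex 1.495 -4.07 3.437
vertex 2.174 -3.985 3.272
endloop
endfacet
facet normal 0.723 -0.671 0.164
outer loop
vertex 1.979 -4.03 3.948
vertex 2.174 -3.985 3.272
vertex 2.462 -3.557 3.752
endloop
endfacet
facet normal 0.590 -0.291 0.753
outer loop
vertex 1.979 -4.03 3.948
vertex 2.462 -3.557 3.752
vertex 1.961 -3.378 4.214
endloop
endfacet
facet normal -0.420 0.257 0.870
outer loop
vertex 1.363 -3.696 4.019
vertex 1.961 -3.378 4.214
vertex 1.466 -3.015 3.868
endloop
endfacet
facet normal -0.892 -0.444 0.083
outer loop
vertex 1.495 -4.07 3.437
vertex 1.363 -3.696 4.019
vertex 1.178 -3.443 3.388
endloop
endfacet
facet normal -0.071 -0.737 -0.672
outer loop
vertex 2.174 -3.985 3.272
vertex 1.495 -4.07 3.437
vertex 1.679 -3.622 2.926
endloop
endfacet
facet normal 0.910 -0.216 -0.353
outer loop
vertex 2.462 -3.557 3.752
vertex 2.174 -3.985 3.272
vertex 2.277 -3.304 3.121
endloop
endfacet
facet normal 0.695 0.398 0.599
outer loop
vertex 1.961 -3.378 4.214
vertex 2.462 -3.557 3.752
vertex 2.145 -2.93 3.703
endloop
endfacet

endsolid


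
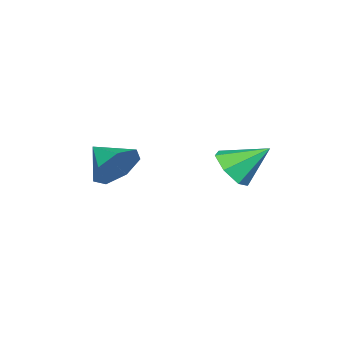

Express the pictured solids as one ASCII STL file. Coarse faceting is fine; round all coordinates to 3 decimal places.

solid 
facet normal 0.226 -0.759 -0.611
outer loop
vertex 0.579 3.799 1.497
vertex -0.036 3.35 1.827
vertex -0.062 3.866 1.177
endloop
endfacet
facet normal 0.247 0.921 -0.302
outer loop
vertex 0.579 3.799 1.497
vertex -0.062 3.866 1.177
vertex -0.364 4.45 2.713
endloop
endfacet
facet normal 0.225 -0.759 -0.611
outer loop
vertex -0.062 3.866 1.177
vertex -0.036 3.35 1.827
vertex -0.684 3.545 1.346
endloop
endfacet
facet normal -0.504 0.770 -0.392
outer loop
vertex -0.062 3.866 1.177
vertex -0.684 3.545 1.346
vertex -0.364 4.45 2.713
endloop
endfacet
facet normal 0.226 -0.758 -0.611
outer loop
vertex -0.684 3.545 1.346
vertex -0.036 3.35 1.827
vertex -0.818 3.077 1.877
endloop
endfacet
facet normal -0.953 0.301 0.024
outer loop
vertex -0.684 3.545 1.346
vertex -0.818 3.077 1.877
vertex -0.364 4.45 2.713
endloop
endfacet
facet normal 0.226 -0.758 -0.611
outer loop
vertex -0.818 3.077 1.877
vertex -0.036 3.35 1.827
vertex -0.363 2.815 2.37
endloop
endfacet
facet normal -0.763 -0.133 0.633
outer loop
vertex -0.818 3.077 1.877
vertex -0.363 2.815 2.37
vertex -0.364 4.45 2.713
endloop
endfacet
facet normal 0.226 -0.758 -0.611
outer loop
vertex -0.363 2.815 2.37
vertex -0.036 3.35 1.827
vertex 0.338 2.956 2.454
endloop
endfacet
facet normal -0.076 -0.205 0.976
outer loop
vertex -0.363 2.815 2.37
vertex 0.338 2.956 2.454
vertex -0.364 4.45 2.713
endloop
endfacet
facet normal 0.226 -0.758 -0.611
outer loop
vertex 0.338 2.956 2.454
vertex -0.036 3.35 1.827
vertex 0.757 3.394 2.066
endloop
endfacet
facet normal 0.590 0.140 0.795
outer loop
vertex 0.338 2.956 2.454
vertex 0.757 3.394 2.066
vertex -0.364 4.45 2.713
endloop
endfacet
facet normal 0.226 -0.759 -0.611
outer loop
vertex 0.757 3.394 2.066
vertex -0.036 3.35 1.827
vertex 0.579 3.799 1.497
endloop
endfacet
facet normal 0.734 0.640 0.226
outer loop
vertex 0.757 3.394 2.066
vertex 0.579 3.799 1.497
vertex -0.364 4.45 2.713
endloop
endfacet
facet normal 0.365 0.819 -0.443
outer loop
vertex 2.29 0.655 2.922
vertex 1.861 0.435 2.162
vertex 1.566 0.938 2.848
endloop
endfacet
facet normal -0.134 -0.086 0.987
outer loop
vertex 2.29 0.655 2.922
vertex 1.566 0.938 2.848
vertex 1.419 -0.555 2.698
endloop
endfacet
facet normal 0.366 0.818 -0.443
outer loop
vertex 1.566 0.938 2.848
vertex 1.861 0.435 2.162
vertex 1.064 0.843 2.257
endloop
endfacet
facet normal -0.763 0.010 0.646
outer loop
vertex 1.566 0.938 2.848
vertex 1.064 0.843 2.257
vertex 1.419 -0.555 2.698
endloop
endfacet
facet normal 0.366 0.819 -0.442
outer loop
vertex 1.064 0.843 2.257
vertex 1.861 0.435 2.162
vertex 1.163 0.441 1.595
endloop
endfacet
facet normal -0.970 -0.245 0.004
outer loop
vertex 1.064 0.843 2.257
vertex 1.163 0.441 1.595
vertex 1.419 -0.555 2.698
endloop
endfacet
facet normal 0.366 0.819 -0.442
outer loop
vertex 1.163 0.441 1.595
vertex 1.861 0.435 2.162
vertex 1.787 0.035 1.36
endloop
endfacet
facet normal -0.600 -0.658 -0.455
outer loop
vertex 1.163 0.441 1.595
vertex 1.787 0.035 1.36
vertex 1.419 -0.555 2.698
endloop
endfacet
facet normal 0.366 0.819 -0.442
outer loop
vertex 1.787 0.035 1.36
vertex 1.861 0.435 2.162
vertex 2.467 -0.07 1.729
endloop
endfacet
facet normal 0.068 -0.920 -0.387
outer loop
vertex 1.787 0.035 1.36
vertex 2.467 -0.07 1.729
vertex 1.419 -0.555 2.698
endloop
endfacet
facet normal 0.366 0.819 -0.443
outer loop
vertex 2.467 -0.07 1.729
vertex 1.861 0.435 2.162
vertex 2.691 0.206 2.424
endloop
endfacet
facet normal 0.532 -0.832 0.159
outer loop
vertex 2.467 -0.07 1.729
vertex 2.691 0.206 2.424
vertex 1.419 -0.555 2.698
endloop
endfacet
facet normal 0.366 0.818 -0.443
outer loop
vertex 2.691 0.206 2.424
vertex 1.861 0.435 2.162
vertex 2.29 0.655 2.922
endloop
endfacet
facet normal 0.441 -0.460 0.770
outer loop
vertex 2.691 0.206 2.424
vertex 2.29 0.655 2.922
vertex 1.419 -0.555 2.698
endloop
endfacet

endsolid


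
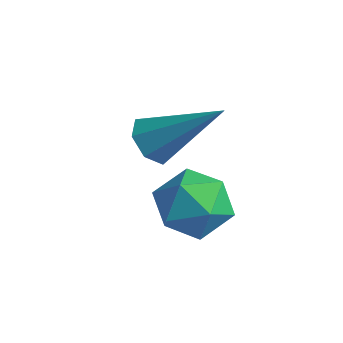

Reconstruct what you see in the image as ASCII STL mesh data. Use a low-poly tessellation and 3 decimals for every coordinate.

solid 
facet normal -0.663 -0.384 -0.643
outer loop
vertex 0.639 -2.086 -3.712
vertex 0.184 -1.927 -3.338
vertex 0.435 -1.604 -3.79
endloop
endfacet
facet normal 0.804 0.253 -0.538
outer loop
vertex 0.639 -2.086 -3.712
vertex 0.435 -1.604 -3.79
vertex 1.416 -1.213 -2.142
endloop
endfacet
facet normal -0.662 -0.385 -0.643
outer loop
vertex 0.435 -1.604 -3.79
vertex 0.184 -1.927 -3.338
vertex 0.042 -1.365 -3.528
endloop
endfacet
facet normal 0.284 0.881 -0.378
outer loop
vertex 0.435 -1.604 -3.79
vertex 0.042 -1.365 -3.528
vertex 1.416 -1.213 -2.142
endloop
endfacet
facet normal -0.663 -0.385 -0.642
outer loop
vertex 0.042 -1.365 -3.528
vertex 0.184 -1.927 -3.338
vertex -0.244 -1.55 -3.122
endloop
endfacet
facet normal -0.310 0.929 0.205
outer loop
vertex 0.042 -1.365 -3.528
vertex -0.244 -1.55 -3.122
vertex 1.416 -1.213 -2.142
endloop
endfacet
facet normal -0.663 -0.384 -0.643
outer loop
vertex -0.244 -1.55 -3.122
vertex 0.184 -1.927 -3.338
vertex -0.208 -2.018 -2.88
endloop
endfacet
facet normal -0.528 0.358 0.771
outer loop
vertex -0.244 -1.55 -3.122
vertex -0.208 -2.018 -2.88
vertex 1.416 -1.213 -2.142
endloop
endfacet
facet normal -0.663 -0.383 -0.643
outer loop
vertex -0.208 -2.018 -2.88
vertex 0.184 -1.927 -3.338
vertex 0.123 -2.419 -2.982
endloop
endfacet
facet normal -0.208 -0.399 0.893
outer loop
vertex -0.208 -2.018 -2.88
vertex 0.123 -2.419 -2.982
vertex 1.416 -1.213 -2.142
endloop
endfacet
facet normal -0.662 -0.384 -0.644
outer loop
vertex 0.123 -2.419 -2.982
vertex 0.184 -1.927 -3.338
vertex 0.5 -2.449 -3.352
endloop
endfacet
facet normal 0.410 -0.775 0.481
outer loop
vertex 0.123 -2.419 -2.982
vertex 0.5 -2.449 -3.352
vertex 1.416 -1.213 -2.142
endloop
endfacet
facet normal -0.663 -0.384 -0.643
outer loop
vertex 0.5 -2.449 -3.352
vertex 0.184 -1.927 -3.338
vertex 0.639 -2.086 -3.712
endloop
endfacet
facet normal 0.861 -0.485 -0.156
outer loop
vertex 0.5 -2.449 -3.352
vertex 0.639 -2.086 -3.712
vertex 1.416 -1.213 -2.142
endloop
endfacet
facet normal -0.147 0.810 0.568
outer loop
vertex 2.112 -2.017 -3.527
vertex 1.703 -2.487 -2.962
vertex 2.535 -2.381 -2.898
endloop
endfacet
facet normal 0.458 0.868 0.194
outer loop
vertex 2.112 -2.017 -3.527
vertex 2.535 -2.381 -2.898
vertex 2.858 -2.378 -3.674
endloop
endfacet
facet normal 0.296 0.815 -0.498
outer loop
vertex 2.112 -2.017 -3.527
vertex 2.858 -2.378 -3.674
vertex 2.225 -2.481 -4.219
endloop
endfacet
facet normal -0.410 0.725 -0.553
outer loop
vertex 2.112 -2.017 -3.527
vertex 2.225 -2.481 -4.219
vertex 1.511 -2.549 -3.779
endloop
endfacet
facet normal -0.684 0.722 0.106
outer loop
vertex 2.112 -2.017 -3.527
vertex 1.511 -2.549 -3.779
vertex 1.703 -2.487 -2.962
endloop
endfacet
facet normal 0.876 0.314 0.366
outer loop
vertex 2.858 -2.378 -3.674
vertex 2.535 -2.381 -2.898
vertex 2.909 -3.071 -3.201
endloop
endfacet
facet normal -0.103 0.221 0.970
outer loop
vertex 2.535 -2.381 -2.898
vertex 1.703 -2.487 -2.962
vertex 2.195 -3.139 -2.761
endloop
endfacet
facet normal -0.972 0.080 0.222
outer loop
vertex 1.703 -2.487 -2.962
vertex 1.511 -2.549 -3.779
vertex 1.562 -3.242 -3.306
endloop
endfacet
facet normal -0.529 0.084 -0.845
outer loop
vertex 1.511 -2.549 -3.779
vertex 2.225 -2.481 -4.219
vertex 1.885 -3.239 -4.082
endloop
endfacet
facet normal 0.613 0.230 -0.756
outer loop
vertex 2.225 -2.481 -4.219
vertex 2.858 -2.378 -3.674
vertex 2.717 -3.133 -4.018
endloop
endfacet
facet normal 0.410 -0.725 0.553
outer loop
vertex 2.308 -3.603 -3.453
vertex 2.909 -3.071 -3.201
vertex 2.195 -3.139 -2.761
endloop
endfacet
facet normal -0.296 -0.815 0.498
outer loop
vertex 2.308 -3.603 -3.453
vertex 2.195 -3.139 -2.761
vertex 1.562 -3.242 -3.306
endloop
endfacet
facet normal -0.458 -0.868 -0.194
outer loop
vertex 2.308 -3.603 -3.453
vertex 1.562 -3.242 -3.306
vertex 1.885 -3.239 -4.082
endloop
endfacet
facet normal 0.147 -0.810 -0.568
outer loop
vertex 2.308 -3.603 -3.453
vertex 1.885 -3.239 -4.082
vertex 2.717 -3.133 -4.018
endloop
endfacet
facet normal 0.684 -0.722 -0.106
outer loop
vertex 2.308 -3.603 -3.453
vertex 2.717 -3.133 -4.018
vertex 2.909 -3.071 -3.201
endloop
endfacet
facet normal 0.529 -0.084 0.845
outer loop
vertex 2.195 -3.139 -2.761
vertex 2.909 -3.071 -3.201
vertex 2.535 -2.381 -2.898
endloop
endfacet
facet normal -0.613 -0.230 0.756
outer loop
vertex 1.562 -3.242 -3.306
vertex 2.195 -3.139 -2.761
vertex 1.703 -2.487 -2.962
endloop
endfacet
facet normal -0.876 -0.314 -0.366
outer loop
vertex 1.885 -3.239 -4.082
vertex 1.562 -3.242 -3.306
vertex 1.511 -2.549 -3.779
endloop
endfacet
facet normal 0.103 -0.221 -0.970
outer loop
vertex 2.717 -3.133 -4.018
vertex 1.885 -3.239 -4.082
vertex 2.225 -2.481 -4.219
endloop
endfacet
facet normal 0.972 -0.080 -0.222
outer loop
vertex 2.909 -3.071 -3.201
vertex 2.717 -3.133 -4.018
vertex 2.858 -2.378 -3.674
endloop
endfacet

endsolid


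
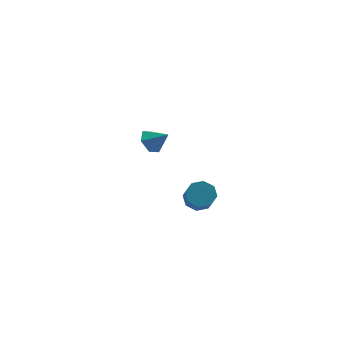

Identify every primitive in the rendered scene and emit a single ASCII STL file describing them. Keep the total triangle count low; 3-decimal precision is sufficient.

solid 
facet normal -0.601 0.486 -0.634
outer loop
vertex 2.988 3.685 -3.364
vertex 2.294 3.408 -2.918
vertex 2.677 4.16 -2.705
endloop
endfacet
facet normal 0.917 0.359 0.174
outer loop
vertex 2.988 3.685 -3.364
vertex 2.677 4.16 -2.705
vertex 3.106 2.752 -2.062
endloop
endfacet
facet normal -0.601 0.486 -0.634
outer loop
vertex 2.677 4.16 -2.705
vertex 2.294 3.408 -2.918
vertex 1.983 3.883 -2.259
endloop
endfacet
facet normal 0.334 0.474 0.815
outer loop
vertex 2.677 4.16 -2.705
vertex 1.983 3.883 -2.259
vertex 3.106 2.752 -2.062
endloop
endfacet
facet normal -0.601 0.486 -0.634
outer loop
vertex 1.983 3.883 -2.259
vertex 2.294 3.408 -2.918
vertex 1.6 3.132 -2.472
endloop
endfacet
facet normal -0.289 -0.122 0.949
outer loop
vertex 1.983 3.883 -2.259
vertex 1.6 3.132 -2.472
vertex 3.106 2.752 -2.062
endloop
endfacet
facet normal -0.601 0.486 -0.634
outer loop
vertex 1.6 3.132 -2.472
vertex 2.294 3.408 -2.918
vertex 1.911 2.657 -3.131
endloop
endfacet
facet normal -0.331 -0.833 0.444
outer loop
vertex 1.6 3.132 -2.472
vertex 1.911 2.657 -3.131
vertex 3.106 2.752 -2.062
endloop
endfacet
facet normal -0.601 0.486 -0.634
outer loop
vertex 1.911 2.657 -3.131
vertex 2.294 3.408 -2.918
vertex 2.605 2.933 -3.577
endloop
endfacet
facet normal 0.251 -0.948 -0.196
outer loop
vertex 1.911 2.657 -3.131
vertex 2.605 2.933 -3.577
vertex 3.106 2.752 -2.062
endloop
endfacet
facet normal -0.601 0.486 -0.634
outer loop
vertex 2.605 2.933 -3.577
vertex 2.294 3.408 -2.918
vertex 2.988 3.685 -3.364
endloop
endfacet
facet normal 0.875 -0.352 -0.332
outer loop
vertex 2.605 2.933 -3.577
vertex 2.988 3.685 -3.364
vertex 3.106 2.752 -2.062
endloop
endfacet
facet normal 0.137 0.630 -0.765
outer loop
vertex 3.238 -3.401 -2.257
vertex 2.441 -3.565 -2.535
vertex 2.793 -2.991 -1.999
endloop
endfacet
facet normal 0.724 0.464 0.511
outer loop
vertex 3.238 -3.401 -2.257
vertex 2.793 -2.991 -1.999
vertex 3.057 -4.232 -1.247
endloop
endfacet
facet normal 0.722 0.464 0.513
outer loop
vertex 3.057 -4.232 -1.247
vertex 2.793 -2.991 -1.999
vertex 2.611 -3.822 -0.99
endloop
endfacet
facet normal -0.138 -0.629 0.765
outer loop
vertex 3.057 -4.232 -1.247
vertex 2.611 -3.822 -0.99
vertex 2.259 -4.395 -1.525
endloop
endfacet
facet normal 0.137 0.630 -0.765
outer loop
vertex 2.793 -2.991 -1.999
vertex 2.441 -3.565 -2.535
vertex 2.141 -2.917 -2.055
endloop
endfacet
facet normal 0.032 0.769 0.639
outer loop
vertex 2.793 -2.991 -1.999
vertex 2.141 -2.917 -2.055
vertex 2.611 -3.822 -0.99
endloop
endfacet
facet normal 0.032 0.769 0.639
outer loop
vertex 2.611 -3.822 -0.99
vertex 2.141 -2.917 -2.055
vertex 1.959 -3.748 -1.046
endloop
endfacet
facet normal -0.137 -0.630 0.765
outer loop
vertex 2.611 -3.822 -0.99
vertex 1.959 -3.748 -1.046
vertex 2.259 -4.395 -1.525
endloop
endfacet
facet normal 0.138 0.630 -0.764
outer loop
vertex 2.141 -2.917 -2.055
vertex 2.441 -3.565 -2.535
vertex 1.665 -3.222 -2.392
endloop
endfacet
facet normal -0.677 0.624 0.391
outer loop
vertex 2.141 -2.917 -2.055
vertex 1.665 -3.222 -2.392
vertex 1.959 -3.748 -1.046
endloop
endfacet
facet normal -0.677 0.624 0.391
outer loop
vertex 1.959 -3.748 -1.046
vertex 1.665 -3.222 -2.392
vertex 1.483 -4.053 -1.383
endloop
endfacet
facet normal -0.138 -0.630 0.764
outer loop
vertex 1.959 -3.748 -1.046
vertex 1.483 -4.053 -1.383
vertex 2.259 -4.395 -1.525
endloop
endfacet
facet normal 0.138 0.630 -0.764
outer loop
vertex 1.665 -3.222 -2.392
vertex 2.441 -3.565 -2.535
vertex 1.643 -3.728 -2.813
endloop
endfacet
facet normal -0.990 0.114 -0.085
outer loop
vertex 1.665 -3.222 -2.392
vertex 1.643 -3.728 -2.813
vertex 1.483 -4.053 -1.383
endloop
endfacet
facet normal -0.990 0.112 -0.085
outer loop
vertex 1.483 -4.053 -1.383
vertex 1.643 -3.728 -2.813
vertex 1.462 -4.559 -1.803
endloop
endfacet
facet normal -0.137 -0.629 0.765
outer loop
vertex 1.483 -4.053 -1.383
vertex 1.462 -4.559 -1.803
vertex 2.259 -4.395 -1.525
endloop
endfacet
facet normal 0.138 0.629 -0.765
outer loop
vertex 1.643 -3.728 -2.813
vertex 2.441 -3.565 -2.535
vertex 2.089 -4.138 -3.07
endloop
endfacet
facet normal -0.722 -0.465 -0.512
outer loop
vertex 1.643 -3.728 -2.813
vertex 2.089 -4.138 -3.07
vertex 1.462 -4.559 -1.803
endloop
endfacet
facet normal -0.723 -0.463 -0.512
outer loop
vertex 1.462 -4.559 -1.803
vertex 2.089 -4.138 -3.07
vertex 1.907 -4.969 -2.061
endloop
endfacet
facet normal -0.137 -0.630 0.765
outer loop
vertex 1.462 -4.559 -1.803
vertex 1.907 -4.969 -2.061
vertex 2.259 -4.395 -1.525
endloop
endfacet
facet normal 0.137 0.630 -0.765
outer loop
vertex 2.089 -4.138 -3.07
vertex 2.441 -3.565 -2.535
vertex 2.741 -4.212 -3.014
endloop
endfacet
facet normal -0.032 -0.769 -0.639
outer loop
vertex 2.089 -4.138 -3.07
vertex 2.741 -4.212 -3.014
vertex 1.907 -4.969 -2.061
endloop
endfacet
facet normal -0.032 -0.769 -0.639
outer loop
vertex 1.907 -4.969 -2.061
vertex 2.741 -4.212 -3.014
vertex 2.559 -5.043 -2.005
endloop
endfacet
facet normal -0.137 -0.630 0.765
outer loop
vertex 1.907 -4.969 -2.061
vertex 2.559 -5.043 -2.005
vertex 2.259 -4.395 -1.525
endloop
endfacet
facet normal 0.138 0.630 -0.764
outer loop
vertex 2.741 -4.212 -3.014
vertex 2.441 -3.565 -2.535
vertex 3.217 -3.907 -2.677
endloop
endfacet
facet normal 0.677 -0.624 -0.391
outer loop
vertex 2.741 -4.212 -3.014
vertex 3.217 -3.907 -2.677
vertex 2.559 -5.043 -2.005
endloop
endfacet
facet normal 0.677 -0.624 -0.391
outer loop
vertex 2.559 -5.043 -2.005
vertex 3.217 -3.907 -2.677
vertex 3.035 -4.738 -1.668
endloop
endfacet
facet normal -0.138 -0.630 0.764
outer loop
vertex 2.559 -5.043 -2.005
vertex 3.035 -4.738 -1.668
vertex 2.259 -4.395 -1.525
endloop
endfacet
facet normal 0.137 0.629 -0.765
outer loop
vertex 3.217 -3.907 -2.677
vertex 2.441 -3.565 -2.535
vertex 3.238 -3.401 -2.257
endloop
endfacet
facet normal 0.990 -0.112 0.086
outer loop
vertex 3.217 -3.907 -2.677
vertex 3.238 -3.401 -2.257
vertex 3.035 -4.738 -1.668
endloop
endfacet
facet normal 0.990 -0.113 0.084
outer loop
vertex 3.035 -4.738 -1.668
vertex 3.238 -3.401 -2.257
vertex 3.057 -4.232 -1.247
endloop
endfacet
facet normal -0.138 -0.630 0.764
outer loop
vertex 3.035 -4.738 -1.668
vertex 3.057 -4.232 -1.247
vertex 2.259 -4.395 -1.525
endloop
endfacet

endsolid


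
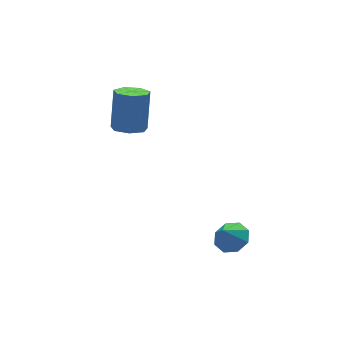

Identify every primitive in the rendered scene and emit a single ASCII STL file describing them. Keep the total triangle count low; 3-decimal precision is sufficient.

solid 
facet normal -0.236 -0.308 -0.922
outer loop
vertex 0.372 2.458 0.165
vertex -0.379 2.671 0.286
vertex 0.214 3.102 -0.01
endloop
endfacet
facet normal 0.944 0.152 -0.293
outer loop
vertex 0.372 2.458 0.165
vertex 0.214 3.102 -0.01
vertex 0.83 3.056 1.953
endloop
endfacet
facet normal 0.944 0.154 -0.293
outer loop
vertex 0.83 3.056 1.953
vertex 0.214 3.102 -0.01
vertex 0.671 3.7 1.778
endloop
endfacet
facet normal 0.236 0.309 0.921
outer loop
vertex 0.83 3.056 1.953
vertex 0.671 3.7 1.778
vertex 0.079 3.269 2.074
endloop
endfacet
facet normal -0.236 -0.308 -0.922
outer loop
vertex 0.214 3.102 -0.01
vertex -0.379 2.671 0.286
vertex -0.391 3.421 0.038
endloop
endfacet
facet normal 0.407 0.830 -0.382
outer loop
vertex 0.214 3.102 -0.01
vertex -0.391 3.421 0.038
vertex 0.671 3.7 1.778
endloop
endfacet
facet normal 0.407 0.830 -0.382
outer loop
vertex 0.671 3.7 1.778
vertex -0.391 3.421 0.038
vertex 0.066 4.019 1.826
endloop
endfacet
facet normal 0.236 0.309 0.921
outer loop
vertex 0.671 3.7 1.778
vertex 0.066 4.019 1.826
vertex 0.079 3.269 2.074
endloop
endfacet
facet normal -0.236 -0.308 -0.921
outer loop
vertex -0.391 3.421 0.038
vertex -0.379 2.671 0.286
vertex -0.987 3.176 0.273
endloop
endfacet
facet normal -0.435 0.882 -0.184
outer loop
vertex -0.391 3.421 0.038
vertex -0.987 3.176 0.273
vertex 0.066 4.019 1.826
endloop
endfacet
facet normal -0.436 0.881 -0.182
outer loop
vertex 0.066 4.019 1.826
vertex -0.987 3.176 0.273
vertex -0.529 3.773 2.061
endloop
endfacet
facet normal 0.236 0.309 0.921
outer loop
vertex 0.066 4.019 1.826
vertex -0.529 3.773 2.061
vertex 0.079 3.269 2.074
endloop
endfacet
facet normal -0.236 -0.308 -0.922
outer loop
vertex -0.987 3.176 0.273
vertex -0.379 2.671 0.286
vertex -1.124 2.55 0.517
endloop
endfacet
facet normal -0.951 0.268 0.154
outer loop
vertex -0.987 3.176 0.273
vertex -1.124 2.55 0.517
vertex -0.529 3.773 2.061
endloop
endfacet
facet normal -0.951 0.270 0.153
outer loop
vertex -0.529 3.773 2.061
vertex -1.124 2.55 0.517
vertex -0.667 3.148 2.305
endloop
endfacet
facet normal 0.236 0.308 0.922
outer loop
vertex -0.529 3.773 2.061
vertex -0.667 3.148 2.305
vertex 0.079 3.269 2.074
endloop
endfacet
facet normal -0.236 -0.308 -0.922
outer loop
vertex -1.124 2.55 0.517
vertex -0.379 2.671 0.286
vertex -0.701 2.016 0.587
endloop
endfacet
facet normal -0.750 -0.545 0.374
outer loop
vertex -1.124 2.55 0.517
vertex -0.701 2.016 0.587
vertex -0.667 3.148 2.305
endloop
endfacet
facet normal -0.750 -0.545 0.374
outer loop
vertex -0.667 3.148 2.305
vertex -0.701 2.016 0.587
vertex -0.243 2.613 2.375
endloop
endfacet
facet normal 0.236 0.307 0.922
outer loop
vertex -0.667 3.148 2.305
vertex -0.243 2.613 2.375
vertex 0.079 3.269 2.074
endloop
endfacet
facet normal -0.235 -0.308 -0.922
outer loop
vertex -0.701 2.016 0.587
vertex -0.379 2.671 0.286
vertex -0.035 1.975 0.431
endloop
endfacet
facet normal 0.015 -0.950 0.313
outer loop
vertex -0.701 2.016 0.587
vertex -0.035 1.975 0.431
vertex -0.243 2.613 2.375
endloop
endfacet
facet normal 0.016 -0.949 0.313
outer loop
vertex -0.243 2.613 2.375
vertex -0.035 1.975 0.431
vertex 0.423 2.573 2.219
endloop
endfacet
facet normal 0.234 0.308 0.922
outer loop
vertex -0.243 2.613 2.375
vertex 0.423 2.573 2.219
vertex 0.079 3.269 2.074
endloop
endfacet
facet normal -0.236 -0.309 -0.921
outer loop
vertex -0.035 1.975 0.431
vertex -0.379 2.671 0.286
vertex 0.372 2.458 0.165
endloop
endfacet
facet normal 0.769 -0.639 0.017
outer loop
vertex -0.035 1.975 0.431
vertex 0.372 2.458 0.165
vertex 0.423 2.573 2.219
endloop
endfacet
facet normal 0.769 -0.639 0.017
outer loop
vertex 0.423 2.573 2.219
vertex 0.372 2.458 0.165
vertex 0.83 3.056 1.953
endloop
endfacet
facet normal 0.236 0.309 0.921
outer loop
vertex 0.423 2.573 2.219
vertex 0.83 3.056 1.953
vertex 0.079 3.269 2.074
endloop
endfacet
facet normal 0.516 0.165 -0.841
outer loop
vertex 2.546 -2.421 -3.722
vertex 1.866 -2.185 -4.093
vertex 2.444 -1.812 -3.665
endloop
endfacet
facet normal 0.377 -0.024 0.926
outer loop
vertex 2.546 -2.421 -3.722
vertex 2.444 -1.812 -3.665
vertex 1.334 -2.355 -3.227
endloop
endfacet
facet normal 0.516 0.165 -0.841
outer loop
vertex 2.444 -1.812 -3.665
vertex 1.866 -2.185 -4.093
vertex 2.003 -1.422 -3.859
endloop
endfacet
facet normal 0.083 0.517 0.852
outer loop
vertex 2.444 -1.812 -3.665
vertex 2.003 -1.422 -3.859
vertex 1.334 -2.355 -3.227
endloop
endfacet
facet normal 0.516 0.165 -0.840
outer loop
vertex 2.003 -1.422 -3.859
vertex 1.866 -2.185 -4.093
vertex 1.482 -1.478 -4.19
endloop
endfacet
facet normal -0.436 0.698 0.568
outer loop
vertex 2.003 -1.422 -3.859
vertex 1.482 -1.478 -4.19
vertex 1.334 -2.355 -3.227
endloop
endfacet
facet normal 0.516 0.165 -0.841
outer loop
vertex 1.482 -1.478 -4.19
vertex 1.866 -2.185 -4.093
vertex 1.186 -1.949 -4.464
endloop
endfacet
facet normal -0.879 0.412 0.240
outer loop
vertex 1.482 -1.478 -4.19
vertex 1.186 -1.949 -4.464
vertex 1.334 -2.355 -3.227
endloop
endfacet
facet normal 0.516 0.165 -0.841
outer loop
vertex 1.186 -1.949 -4.464
vertex 1.866 -2.185 -4.093
vertex 1.288 -2.558 -4.521
endloop
endfacet
facet normal -0.983 -0.170 0.062
outer loop
vertex 1.186 -1.949 -4.464
vertex 1.288 -2.558 -4.521
vertex 1.334 -2.355 -3.227
endloop
endfacet
facet normal 0.516 0.165 -0.841
outer loop
vertex 1.288 -2.558 -4.521
vertex 1.866 -2.185 -4.093
vertex 1.729 -2.948 -4.327
endloop
endfacet
facet normal -0.689 -0.712 0.136
outer loop
vertex 1.288 -2.558 -4.521
vertex 1.729 -2.948 -4.327
vertex 1.334 -2.355 -3.227
endloop
endfacet
facet normal 0.516 0.165 -0.840
outer loop
vertex 1.729 -2.948 -4.327
vertex 1.866 -2.185 -4.093
vertex 2.25 -2.892 -3.996
endloop
endfacet
facet normal -0.171 -0.892 0.419
outer loop
vertex 1.729 -2.948 -4.327
vertex 2.25 -2.892 -3.996
vertex 1.334 -2.355 -3.227
endloop
endfacet
facet normal 0.516 0.165 -0.841
outer loop
vertex 2.25 -2.892 -3.996
vertex 1.866 -2.185 -4.093
vertex 2.546 -2.421 -3.722
endloop
endfacet
facet normal 0.272 -0.606 0.747
outer loop
vertex 2.25 -2.892 -3.996
vertex 2.546 -2.421 -3.722
vertex 1.334 -2.355 -3.227
endloop
endfacet

endsolid
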